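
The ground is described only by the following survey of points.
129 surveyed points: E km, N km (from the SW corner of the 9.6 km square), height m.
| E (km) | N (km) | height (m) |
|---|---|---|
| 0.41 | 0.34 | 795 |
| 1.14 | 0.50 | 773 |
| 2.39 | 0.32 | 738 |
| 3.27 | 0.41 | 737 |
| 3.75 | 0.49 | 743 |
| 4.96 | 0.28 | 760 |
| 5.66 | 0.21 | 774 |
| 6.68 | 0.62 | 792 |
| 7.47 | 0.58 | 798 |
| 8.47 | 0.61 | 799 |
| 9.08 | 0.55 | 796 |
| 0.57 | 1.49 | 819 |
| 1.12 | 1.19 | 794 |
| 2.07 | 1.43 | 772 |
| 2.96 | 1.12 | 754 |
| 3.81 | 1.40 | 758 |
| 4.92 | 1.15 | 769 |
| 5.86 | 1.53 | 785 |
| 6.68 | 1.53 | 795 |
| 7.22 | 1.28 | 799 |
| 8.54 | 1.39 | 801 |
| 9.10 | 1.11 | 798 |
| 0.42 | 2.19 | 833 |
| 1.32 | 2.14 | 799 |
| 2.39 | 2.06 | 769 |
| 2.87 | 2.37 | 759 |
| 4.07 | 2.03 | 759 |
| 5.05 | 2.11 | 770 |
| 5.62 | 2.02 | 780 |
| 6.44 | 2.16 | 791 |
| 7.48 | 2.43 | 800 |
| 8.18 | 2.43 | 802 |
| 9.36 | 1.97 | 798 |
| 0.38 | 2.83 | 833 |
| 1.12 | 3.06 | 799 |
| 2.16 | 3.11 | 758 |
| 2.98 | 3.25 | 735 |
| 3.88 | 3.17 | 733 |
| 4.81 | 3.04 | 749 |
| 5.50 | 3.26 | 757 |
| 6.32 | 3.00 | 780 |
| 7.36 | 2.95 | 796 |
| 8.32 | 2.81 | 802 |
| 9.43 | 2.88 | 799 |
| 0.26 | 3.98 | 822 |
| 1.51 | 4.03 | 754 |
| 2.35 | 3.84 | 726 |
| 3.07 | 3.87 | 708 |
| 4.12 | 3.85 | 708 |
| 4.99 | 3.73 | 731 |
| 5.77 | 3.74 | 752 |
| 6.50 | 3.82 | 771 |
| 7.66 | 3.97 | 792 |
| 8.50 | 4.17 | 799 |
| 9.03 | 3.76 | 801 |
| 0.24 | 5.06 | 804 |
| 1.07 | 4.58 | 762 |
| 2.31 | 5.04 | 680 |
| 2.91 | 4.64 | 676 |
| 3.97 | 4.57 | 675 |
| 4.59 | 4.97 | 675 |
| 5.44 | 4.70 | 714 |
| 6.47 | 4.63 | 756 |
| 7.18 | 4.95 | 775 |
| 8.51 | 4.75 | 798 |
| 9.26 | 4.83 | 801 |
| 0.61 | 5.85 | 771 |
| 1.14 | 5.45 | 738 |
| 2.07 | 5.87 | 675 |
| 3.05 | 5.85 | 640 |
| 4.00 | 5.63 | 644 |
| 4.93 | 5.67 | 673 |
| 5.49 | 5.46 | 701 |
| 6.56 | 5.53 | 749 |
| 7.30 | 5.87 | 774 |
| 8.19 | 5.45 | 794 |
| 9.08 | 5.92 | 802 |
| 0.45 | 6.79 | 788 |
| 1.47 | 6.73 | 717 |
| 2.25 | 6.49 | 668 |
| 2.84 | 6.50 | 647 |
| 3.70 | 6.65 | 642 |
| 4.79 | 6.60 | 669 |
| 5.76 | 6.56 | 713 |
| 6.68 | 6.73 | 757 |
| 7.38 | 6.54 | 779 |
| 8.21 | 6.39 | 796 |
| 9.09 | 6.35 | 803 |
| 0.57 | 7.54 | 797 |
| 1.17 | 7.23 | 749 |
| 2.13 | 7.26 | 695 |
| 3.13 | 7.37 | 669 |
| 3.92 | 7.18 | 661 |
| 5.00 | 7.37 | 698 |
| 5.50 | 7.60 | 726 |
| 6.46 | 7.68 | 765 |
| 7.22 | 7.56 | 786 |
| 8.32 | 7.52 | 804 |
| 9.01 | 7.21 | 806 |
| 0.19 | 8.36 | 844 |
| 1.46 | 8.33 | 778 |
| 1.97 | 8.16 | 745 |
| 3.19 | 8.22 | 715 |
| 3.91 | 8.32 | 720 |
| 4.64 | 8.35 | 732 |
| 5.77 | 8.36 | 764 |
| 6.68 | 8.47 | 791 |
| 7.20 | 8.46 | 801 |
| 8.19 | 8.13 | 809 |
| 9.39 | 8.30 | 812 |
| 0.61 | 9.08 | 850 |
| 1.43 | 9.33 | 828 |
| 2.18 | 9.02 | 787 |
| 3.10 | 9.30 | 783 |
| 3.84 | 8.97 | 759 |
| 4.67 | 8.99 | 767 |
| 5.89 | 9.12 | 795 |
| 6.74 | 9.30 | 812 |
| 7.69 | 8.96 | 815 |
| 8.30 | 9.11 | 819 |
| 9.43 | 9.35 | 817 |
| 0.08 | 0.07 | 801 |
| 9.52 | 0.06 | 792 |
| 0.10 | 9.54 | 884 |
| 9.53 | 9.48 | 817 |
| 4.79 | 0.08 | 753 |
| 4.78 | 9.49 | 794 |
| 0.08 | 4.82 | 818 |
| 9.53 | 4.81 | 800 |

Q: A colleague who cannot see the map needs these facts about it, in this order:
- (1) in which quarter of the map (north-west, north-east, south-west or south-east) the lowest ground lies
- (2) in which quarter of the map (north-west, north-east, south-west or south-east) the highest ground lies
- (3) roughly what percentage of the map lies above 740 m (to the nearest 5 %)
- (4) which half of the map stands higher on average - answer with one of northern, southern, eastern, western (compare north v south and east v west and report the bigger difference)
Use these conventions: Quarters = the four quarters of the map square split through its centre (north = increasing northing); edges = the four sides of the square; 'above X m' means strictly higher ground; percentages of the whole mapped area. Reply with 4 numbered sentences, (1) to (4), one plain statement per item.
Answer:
(1) Look to the north-west quarter for the lowest ground.
(2) Look to the north-west quarter for the highest ground.
(3) Roughly 75 % of the ground is higher than 740 m.
(4) The eastern half stands higher on average than the western half.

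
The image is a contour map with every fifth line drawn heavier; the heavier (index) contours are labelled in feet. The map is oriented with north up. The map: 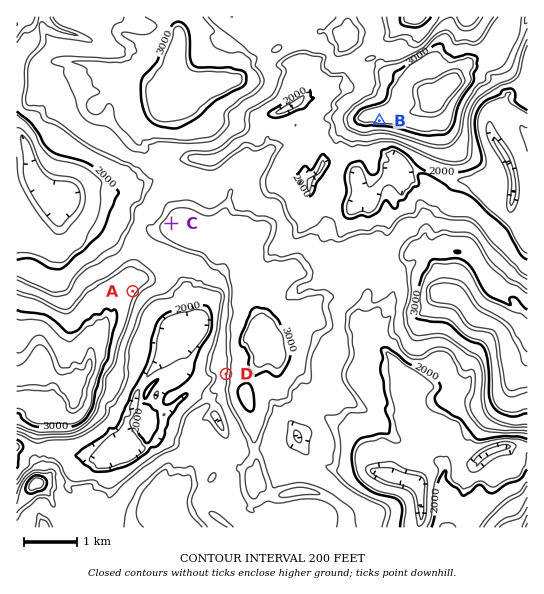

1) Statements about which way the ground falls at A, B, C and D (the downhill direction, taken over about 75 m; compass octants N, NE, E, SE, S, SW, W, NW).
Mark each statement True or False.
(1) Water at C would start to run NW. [True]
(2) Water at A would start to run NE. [False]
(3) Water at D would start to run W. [True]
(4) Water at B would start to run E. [False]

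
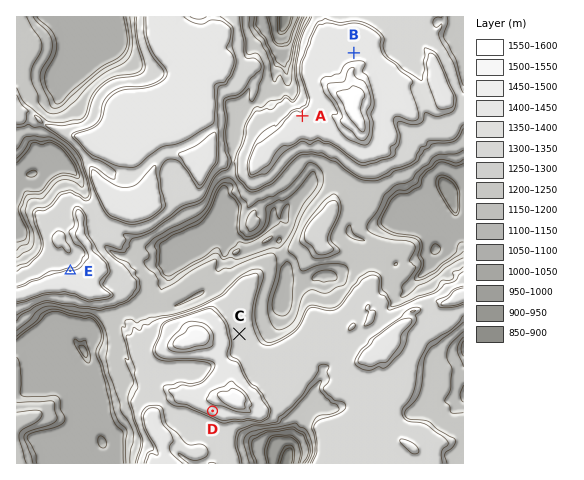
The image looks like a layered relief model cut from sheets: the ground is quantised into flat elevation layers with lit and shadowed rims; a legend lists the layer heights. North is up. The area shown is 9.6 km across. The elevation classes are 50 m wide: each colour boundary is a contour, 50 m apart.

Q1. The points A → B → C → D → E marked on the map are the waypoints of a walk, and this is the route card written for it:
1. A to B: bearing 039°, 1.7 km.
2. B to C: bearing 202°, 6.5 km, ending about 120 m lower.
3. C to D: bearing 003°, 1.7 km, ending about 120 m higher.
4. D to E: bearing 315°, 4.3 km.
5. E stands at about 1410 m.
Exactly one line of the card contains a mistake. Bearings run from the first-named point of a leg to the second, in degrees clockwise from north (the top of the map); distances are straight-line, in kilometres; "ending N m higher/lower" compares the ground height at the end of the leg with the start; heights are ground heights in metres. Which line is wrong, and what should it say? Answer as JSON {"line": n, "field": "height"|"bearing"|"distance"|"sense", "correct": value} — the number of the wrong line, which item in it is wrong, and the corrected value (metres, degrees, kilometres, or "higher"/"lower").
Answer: {"line": 3, "field": "bearing", "correct": 199}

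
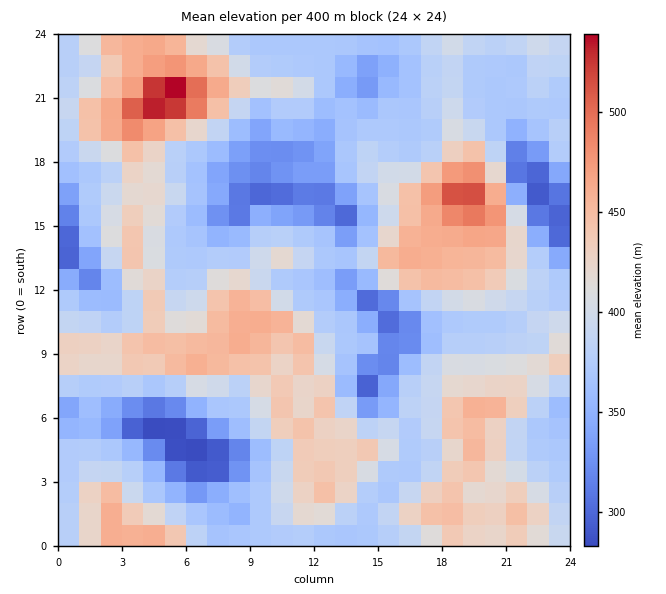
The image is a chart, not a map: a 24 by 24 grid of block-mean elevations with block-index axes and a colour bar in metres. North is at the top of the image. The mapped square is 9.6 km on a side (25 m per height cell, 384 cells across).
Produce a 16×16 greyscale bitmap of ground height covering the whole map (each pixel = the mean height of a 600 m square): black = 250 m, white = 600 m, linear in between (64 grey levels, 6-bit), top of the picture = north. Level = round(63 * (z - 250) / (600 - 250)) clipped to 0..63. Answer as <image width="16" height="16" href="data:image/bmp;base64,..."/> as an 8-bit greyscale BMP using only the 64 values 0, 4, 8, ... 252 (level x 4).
<image width="16" height="16" href="data:image/bmp;base64,Qk02BQAAAAAAADYEAAAoAAAAEAAAABAAAAABAAgAAAAAAAABAAATCwAAEwsAAAABAAAAAAAAAAAAAAEBAQACAgIAAwMDAAQEBAAFBQUABgYGAAcHBwAICAgACQkJAAoKCgALCwsADAwMAA0NDQAODg4ADw8PABAQEAAREREAEhISABMTEwAUFBQAFRUVABYWFgAXFxcAGBgYABkZGQAaGhoAGxsbABwcHAAdHR0AHh4eAB8fHwAgICAAISEhACIiIgAjIyMAJCQkACUlJQAmJiYAJycnACgoKAApKSkAKioqACsrKwAsLCwALS0tAC4uLgAvLy8AMDAwADExMQAyMjIAMzMzADQ0NAA1NTUANjY2ADc3NwA4ODgAOTk5ADo6OgA7OzsAPDw8AD09PQA+Pj4APz8/AEBAQABBQUEAQkJCAENDQwBEREQARUVFAEZGRgBHR0cASEhIAElJSQBKSkoAS0tLAExMTABNTU0ATk5OAE9PTwBQUFAAUVFRAFJSUgBTU1MAVFRUAFVVVQBWVlYAV1dXAFhYWABZWVkAWlpaAFtbWwBcXFwAXV1dAF5eXgBfX18AYGBgAGFhYQBiYmIAY2NjAGRkZABlZWUAZmZmAGdnZwBoaGgAaWlpAGpqagBra2sAbGxsAG1tbQBubm4Ab29vAHBwcABxcXEAcnJyAHNzcwB0dHQAdXV1AHZ2dgB3d3cAeHh4AHl5eQB6enoAe3t7AHx8fAB9fX0Afn5+AH9/fwCAgIAAgYGBAIKCggCDg4MAhISEAIWFhQCGhoYAh4eHAIiIiACJiYkAioqKAIuLiwCMjIwAjY2NAI6OjgCPj48AkJCQAJGRkQCSkpIAk5OTAJSUlACVlZUAlpaWAJeXlwCYmJgAmZmZAJqamgCbm5sAnJycAJ2dnQCenp4An5+fAKCgoAChoaEAoqKiAKOjowCkpKQApaWlAKampgCnp6cAqKioAKmpqQCqqqoAq6urAKysrACtra0Arq6uAK+vrwCwsLAAsbGxALKysgCzs7MAtLS0ALW1tQC2trYAt7e3ALi4uAC5ubkAurq6ALu7uwC8vLwAvb29AL6+vgC/v78AwMDAAMHBwQDCwsIAw8PDAMTExADFxcUAxsbGAMfHxwDIyMgAycnJAMrKygDLy8sAzMzMAM3NzQDOzs4Az8/PANDQ0ADR0dEA0tLSANPT0wDU1NQA1dXVANbW1gDX19cA2NjYANnZ2QDa2toA29vbANzc3ADd3d0A3t7eAN/f3wDg4OAA4eHhAOLi4gDj4+MA5OTkAOXl5QDm5uYA5+fnAOjo6ADp6ekA6urqAOvr6wDs7OwA7e3tAO7u7gDv7+8A8PDwAPHx8QDy8vIA8/PzAPT09AD19fUA9vb2APf39wD4+PgA+fn5APr6+gD7+/sA/Pz8AP39/QD+/v4A////AGSUlIRcUFhgXFhkeIh8hGxgkGxURExcfIhgXICIfIRkXGBYMBwsVHyEfFxciIBoWFBIKBgkRGSEhHBkYIyEYFRMTDw4VFh4gHw8UGSIkHxUdHB8gJCAiIRoOEBgcHR0eHh0hIiMmJCMYFQsSFxcXHBYUGxwdJSMZFQ0NFxoaGRgNEyAYGBwaFxMUISUkIxwWDBohFxUUGRgUFCImJiYcDRAaIBkTCw8NChAdJiwqFQkUGB8aFA4LDhAXHCMrJAoNGB8kHBcSDg8SFxYXIBoNFhwmLy4nGhQWExQWFhoWFRYZISkxKiEbGhUPExcYFhYXGCImJiAZFhYWFBQXGhcYGQ="/>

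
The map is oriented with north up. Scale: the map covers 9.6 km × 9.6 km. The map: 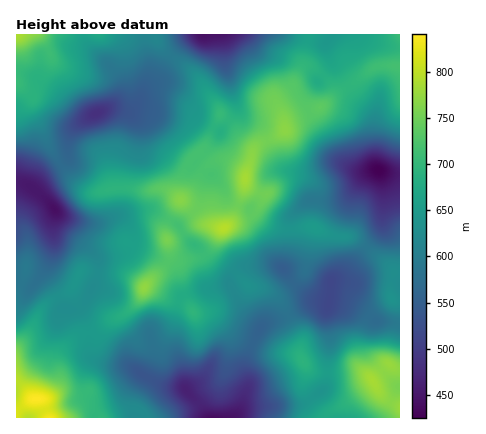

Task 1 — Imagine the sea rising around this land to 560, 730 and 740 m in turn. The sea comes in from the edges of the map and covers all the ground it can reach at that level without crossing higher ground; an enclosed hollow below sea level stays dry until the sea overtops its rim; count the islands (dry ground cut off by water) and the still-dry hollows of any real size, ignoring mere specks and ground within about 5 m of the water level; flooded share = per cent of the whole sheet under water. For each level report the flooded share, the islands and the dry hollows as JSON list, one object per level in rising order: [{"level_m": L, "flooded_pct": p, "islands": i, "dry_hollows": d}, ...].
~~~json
[{"level_m": 560, "flooded_pct": 15, "islands": 0, "dry_hollows": 3}, {"level_m": 730, "flooded_pct": 88, "islands": 3, "dry_hollows": 0}, {"level_m": 740, "flooded_pct": 91, "islands": 3, "dry_hollows": 0}]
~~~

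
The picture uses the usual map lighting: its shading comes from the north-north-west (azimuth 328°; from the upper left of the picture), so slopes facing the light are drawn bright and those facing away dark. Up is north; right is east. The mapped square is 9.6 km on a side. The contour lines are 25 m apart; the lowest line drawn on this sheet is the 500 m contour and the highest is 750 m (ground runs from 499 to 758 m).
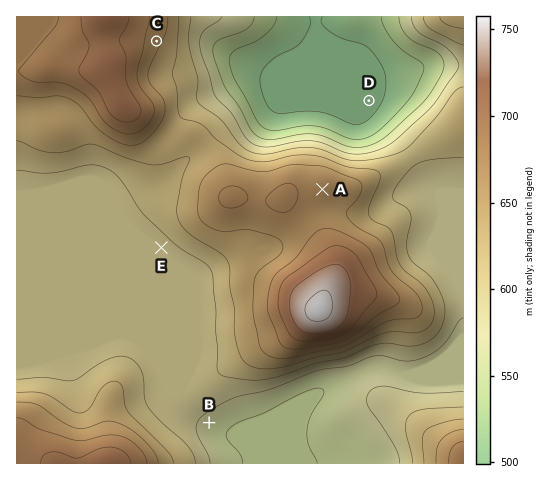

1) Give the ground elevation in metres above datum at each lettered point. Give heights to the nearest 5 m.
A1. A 670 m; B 565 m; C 660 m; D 500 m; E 595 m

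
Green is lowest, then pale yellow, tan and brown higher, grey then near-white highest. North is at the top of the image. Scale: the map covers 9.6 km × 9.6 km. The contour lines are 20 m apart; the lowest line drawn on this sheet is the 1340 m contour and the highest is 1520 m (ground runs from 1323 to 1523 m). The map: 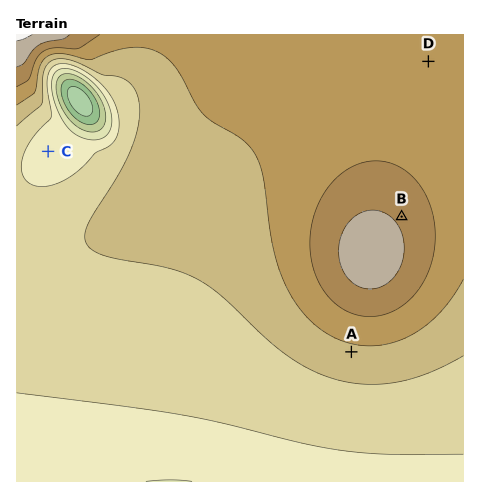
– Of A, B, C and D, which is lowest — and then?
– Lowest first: C A D B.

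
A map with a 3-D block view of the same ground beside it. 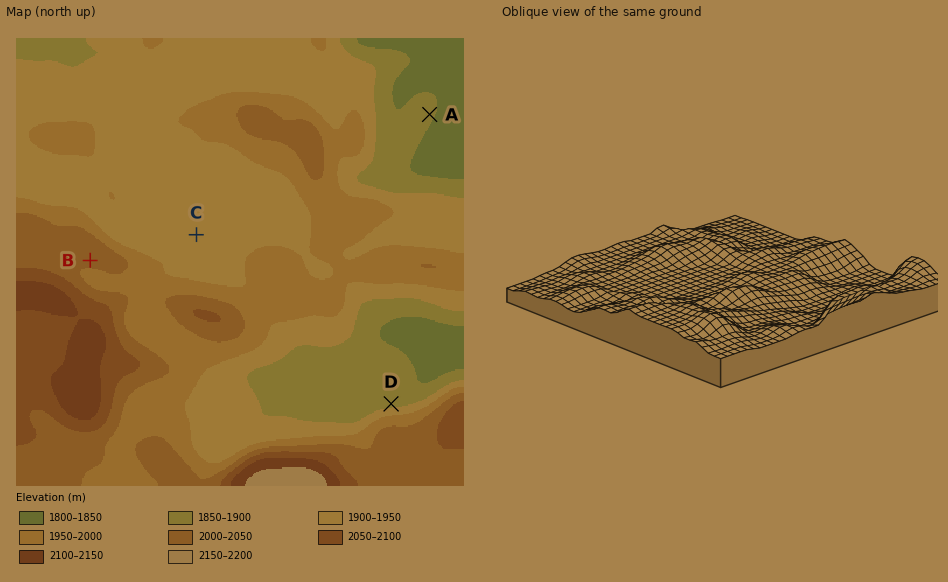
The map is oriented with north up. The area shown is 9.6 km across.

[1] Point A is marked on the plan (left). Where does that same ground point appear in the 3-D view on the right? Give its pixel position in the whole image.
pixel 754 233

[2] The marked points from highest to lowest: B C D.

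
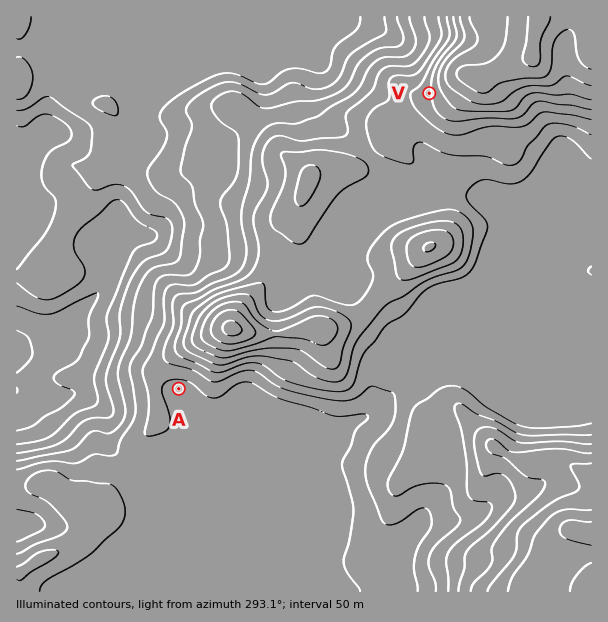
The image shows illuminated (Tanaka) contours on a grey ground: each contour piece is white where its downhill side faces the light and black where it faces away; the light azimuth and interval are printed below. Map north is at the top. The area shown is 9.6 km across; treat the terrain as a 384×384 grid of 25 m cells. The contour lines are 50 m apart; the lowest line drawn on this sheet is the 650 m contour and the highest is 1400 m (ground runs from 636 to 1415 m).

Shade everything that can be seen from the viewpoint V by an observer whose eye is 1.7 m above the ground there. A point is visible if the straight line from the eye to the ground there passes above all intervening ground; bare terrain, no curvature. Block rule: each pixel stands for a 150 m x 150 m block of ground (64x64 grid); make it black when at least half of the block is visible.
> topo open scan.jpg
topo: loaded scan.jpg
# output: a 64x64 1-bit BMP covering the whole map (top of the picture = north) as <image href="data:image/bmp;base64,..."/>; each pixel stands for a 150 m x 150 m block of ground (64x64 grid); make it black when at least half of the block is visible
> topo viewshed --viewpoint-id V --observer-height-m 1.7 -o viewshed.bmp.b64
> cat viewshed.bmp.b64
<image width="64" height="64" href="data:image/bmp;base64,Qk0+AgAAAAAAAD4AAAAoAAAAQAAAAEAAAAABAAEAAAAAAAACAAATCwAAEwsAAAIAAAAAAAAA////AAAAAAAAAAAAAAAHgAAAAAAAAAOAAAAAAAAAA4AAAAAAAAAAAAAAAAAAAAAAAAAAAAAAAAAAAAAAAAAAAAAAAAAAAAAAAAAAAAAAAAAAAAAAAAAAAAAAAAAAAAAAAAAAAAAAAAAAAAAAAAAAAAAAAAAAAAAAAAAAAAAAAAAAAAAAAAAAAAAAAAAAAAAAAAAAAAAAAAAAAAAAAAAAAAAAAAAAAAAAAAAAAAAAAAAAAAAAAAAAAAAAAAAAAAAAAAAAAAAAAAAAAAAAAAAAAAAAAAAIAAAAAAAAAAAAAAAAAAAAAAAAAAAAADAAAAAAAAAA//wAAAAAAAP//gAAAAAAB///AAAAAAAH//8AAAAAAAD/+AAAAAAAAD/8AAAAAAAAD/wAAAAAAAAD/AAAAAAAAAD/AAAAAAAAAP/8AAAAAAAA//8AAAAAAAD//wAAAAAAAP/4AAAAAAAA/+AAAAAAAAD34AAAAAAAAPHgAAAAAAAA+eAAAAAAAAD/AAAAB8AAAP4AAAAH8AAD/DAAAIBwAAf4cAAAgDAID+DwAAAAAAGPwPAAAIAAAf/B8AAAwCAB///wAADgYAH/wZwAAP/wAf8AHgAA//gB4AA7AAD//8HAADAAAP///4AAAAAA////gAAAAAD////AAAAAAP///8AAAAAA////4AAAAAD////8HAAAAA=="/>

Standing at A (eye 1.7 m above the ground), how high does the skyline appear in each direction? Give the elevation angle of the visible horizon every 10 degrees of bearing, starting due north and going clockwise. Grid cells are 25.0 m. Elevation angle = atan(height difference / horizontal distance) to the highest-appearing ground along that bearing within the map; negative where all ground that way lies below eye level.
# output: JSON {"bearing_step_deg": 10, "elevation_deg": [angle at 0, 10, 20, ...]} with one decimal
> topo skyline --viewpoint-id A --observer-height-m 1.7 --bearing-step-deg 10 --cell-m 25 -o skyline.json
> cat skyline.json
{"bearing_step_deg": 10, "elevation_deg": [11.3, 13.5, 15.4, 16.4, 16.8, 15.0, 11.5, 8.2, 5.6, 3.6, 2.9, 3.5, 3.3, 0.7, 0.0, -0.3, -0.3, -0.3, 0.2, 0.8, 1.4, 2.0, 2.3, 2.4, 2.4, 2.3, 2.3, 2.3, 2.5, 2.9, 3.4, 4.1, 5.1, 6.3, 7.8, 9.4]}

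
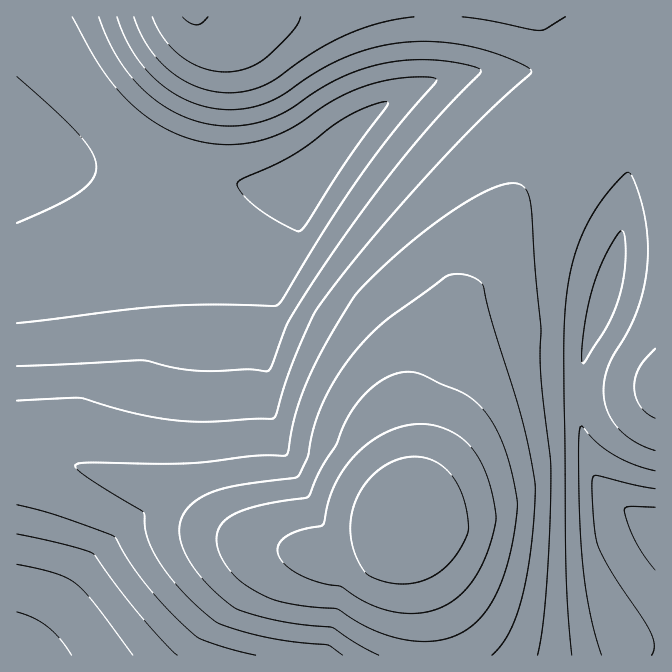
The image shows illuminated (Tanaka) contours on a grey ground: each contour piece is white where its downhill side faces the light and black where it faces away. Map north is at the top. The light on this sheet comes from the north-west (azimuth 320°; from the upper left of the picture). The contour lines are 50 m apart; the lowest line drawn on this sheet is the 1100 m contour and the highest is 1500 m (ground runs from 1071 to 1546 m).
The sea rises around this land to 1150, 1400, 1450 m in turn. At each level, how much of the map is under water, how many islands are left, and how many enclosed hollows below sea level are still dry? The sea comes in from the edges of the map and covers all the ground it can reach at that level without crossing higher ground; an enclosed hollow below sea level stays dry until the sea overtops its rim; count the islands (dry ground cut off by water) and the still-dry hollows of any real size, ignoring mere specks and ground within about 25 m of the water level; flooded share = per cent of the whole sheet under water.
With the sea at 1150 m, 21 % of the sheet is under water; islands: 0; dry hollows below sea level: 0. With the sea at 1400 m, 87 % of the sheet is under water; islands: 1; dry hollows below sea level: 0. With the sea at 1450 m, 93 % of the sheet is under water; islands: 1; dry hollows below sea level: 0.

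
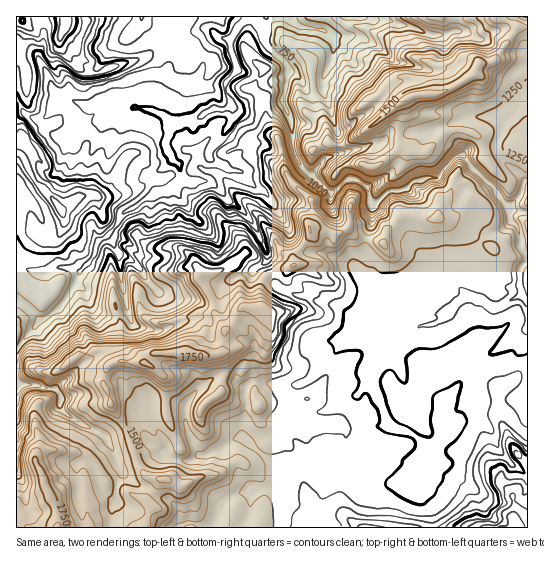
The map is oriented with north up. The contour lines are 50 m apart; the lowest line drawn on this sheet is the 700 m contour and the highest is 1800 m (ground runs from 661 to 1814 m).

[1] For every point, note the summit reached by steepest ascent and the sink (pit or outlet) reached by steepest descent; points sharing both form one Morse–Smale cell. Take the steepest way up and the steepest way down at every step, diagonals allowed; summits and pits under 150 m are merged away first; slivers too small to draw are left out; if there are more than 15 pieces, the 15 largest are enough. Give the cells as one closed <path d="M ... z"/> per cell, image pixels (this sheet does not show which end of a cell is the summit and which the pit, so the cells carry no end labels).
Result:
<path d="M289 16l-147 0-1 7 20 23 8 20-10 25-18 4-5 4-1 6 4 3 19 4 17 11-7 8-3 11 7 19-6 6-9 4-4 6 4 14 10 0 15-11 31 3 40 40 14 28 0 11 6 11 3 10 5 5 18 8 32 8 12 5 20 14-6 11-12 7-40 42-55 0-5 4-1 7 1 20-4 11 2 12-10 3-12 9-15 6-9-2-10-18-17 8-5 10-15-10-12-16-9 1-23 9-37-21-9-9 1-9-7-10-11 0-10-4-16 1 0 143 262 0 2-2 4-25 0-22 4-7 10-7 11-1 48 24 29-24 11-1 11 6 10-10 5-8 1-6 8 0 6-4 8-22-2-16 20-29 17-15 17-10 18-16 11-6 0-73-5-4-3-5-1-15-10-12 0-11-9-9-5-9-26-24-7-10-5 1-19 21-11 0-16 6-6 6-15 2-16 13-3-2-3-15-14-8-8 1-9 9-7 3-27-23-10-20-2-30-8-16 5-32 6 2 13 16 12-1 4-3 1-10 7-12 4-20-10-12-24-4z"/><path d="M186 180l-4 0-15 11-10 1-32 19-8 14-9 10 12 22 0 20 7 33-13 6-11-1-14-12-5-13-9-7-14 23-14 11-6 3-25 29 0 36 17-1 10 4 11 0 7 10-1 9 9 9 37 21 23-9 9-1 12 16 15 10 5-10 17-8 10 18 9 2 15-6 12-9 10-3-2-12 4-11-1-20 1-7 5-4 11-2 8 3 32 0 6-3 38-40 12-7 6-11-28-18-36-9-18-8-6-7-2-8-6-11 0-11-16-32-38-36z"/><path d="M527 16l-237 0 2 5 9 6 24 4 10 12-4 20-7 12-1 10-4 3-12 1-13-16-6-2-5 32 8 16 2 30 7 16 30 27 7-3 12-10 10 2 9 6 3 15 3 2 16-13 11 0 6-3 7-7 13-4 11 0 19-21 5-1 7 10 26 24 5 9 9 9 0 11 8 9 3 7 0 11 7 8z"/><path d="M527 328l-10 5-18 16-17 10-17 15-20 29 2 16-8 22-6 4-8 0-1 6-5 8-10 10-11-6-11 1-29 24-48-24-11 1-10 7-4 7 0 22-5 26 247 1z"/><path d="M18 100l-2 1 0 162 21 10 9 0 13-6 20 5 14-15 4-15 8-3 12-14 4-11 36-23-4-14 4-6 9-4 6-6-7-19 3-11 7-8-17-11-24-5-9 2-16 11-7 0-9 4-18 13-14-1-6-3-8-17-4 3-14-3-6-6z"/><path d="M141 16l-124 0-1 83 4 3 3 8 8 7 12 2 19-19 9 0 15 5 20-4 13 0 6 7 8 0 3-2 0-7 5-4 17-3 7-13 4-13-8-20-20-23z"/><path d="M107 236l-10 6-4 15-14 16-3 10 8 7 5 13 8 8 10 5 7 0 12-5 1-8-7-26 0-20z"/><path d="M19 264l-3 1 0 34 15 12 8 9 3 0 19-14 14-21 4-14-20-4-13 6-9 0z"/><path d="M71 100l-9 0-14 17 9 18 18 2 18-13 9-4 7 0 18-11-8-8-13 0-20 4z"/><path d="M17 300l-1 47 2 1 22-27-9-10z"/>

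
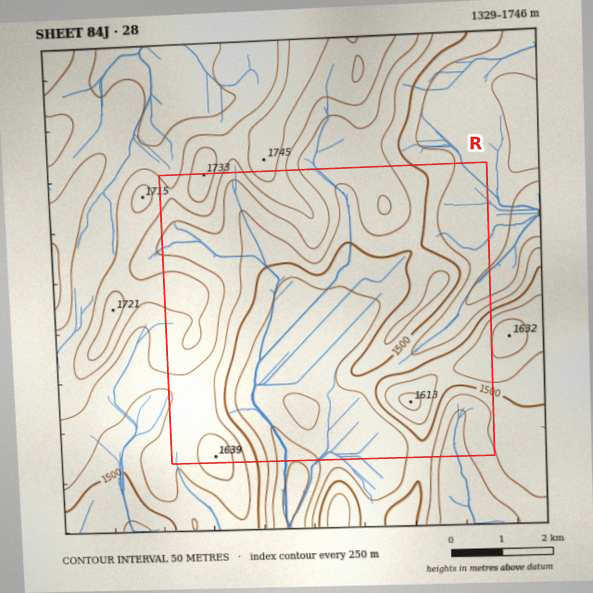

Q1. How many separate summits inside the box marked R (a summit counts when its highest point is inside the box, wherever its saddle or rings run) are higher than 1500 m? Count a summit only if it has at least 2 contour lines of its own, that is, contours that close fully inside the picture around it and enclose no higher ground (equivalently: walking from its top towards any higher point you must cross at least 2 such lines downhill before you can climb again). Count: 1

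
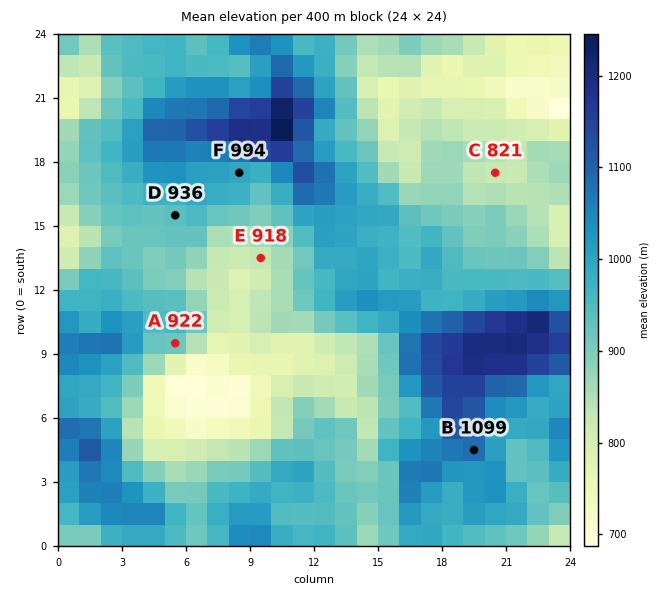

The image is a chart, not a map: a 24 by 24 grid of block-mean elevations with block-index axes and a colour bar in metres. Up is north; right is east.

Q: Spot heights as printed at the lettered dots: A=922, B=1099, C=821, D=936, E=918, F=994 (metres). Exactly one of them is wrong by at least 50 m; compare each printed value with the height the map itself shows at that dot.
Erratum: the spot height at E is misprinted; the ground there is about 831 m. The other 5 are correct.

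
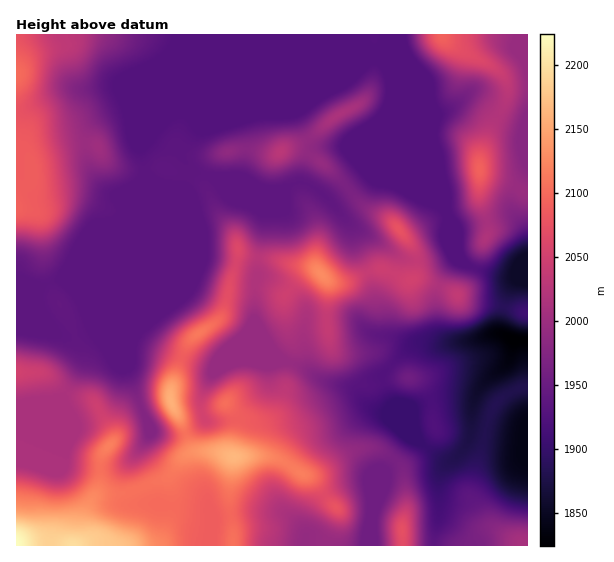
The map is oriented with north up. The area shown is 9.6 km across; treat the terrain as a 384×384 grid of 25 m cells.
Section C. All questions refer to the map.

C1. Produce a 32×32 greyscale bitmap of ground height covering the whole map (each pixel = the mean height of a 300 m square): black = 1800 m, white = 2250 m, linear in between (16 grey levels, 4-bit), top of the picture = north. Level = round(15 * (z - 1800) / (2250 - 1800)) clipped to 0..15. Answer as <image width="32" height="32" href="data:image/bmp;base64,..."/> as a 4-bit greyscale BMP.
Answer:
<image width="32" height="32" href="data:image/bmp;base64,Qk12AgAAAAAAAHYAAAAoAAAAIAAAACAAAAABAAQAAAAAAAACAAATCwAAEwsAABAAAAAAAAAAAAAAABEREQAiIiIAMzMzAERERABVVVUAZmZmAHd3dwCIiIgAmZmZAKqqqgC7u7sAzMzMAN3d3QDu7u4A////AO3d3cy6qqqYd2dlWIZVVmfczMy7qqqqmHd3hliFRVZmu7u7qqqqqph3iYZWdURVRKmZqqqqqqqYiZl2VmRERDKHeKqZqqq7uqqpdlVkMzMid3eamIq7zMuqmHZlVDMzIXd3iqdoq7u6qYdmZURDMyF3d4mXaamaqZiHVUQ0QyMhd3eIdnu5mpmYdlRDNEMjInd3h2aMqJqYh3ZURERDIjKIdmVVi6h4h3dmVURVQyIih3VVVWmYZmZmZ2VUREMiEWVVVVVoqXZmd3h1VEMyIhFVVVVVVpqYZ3d4dVVEMyESVVVVVVVomXeHeHZmZmZTM1VVVVVVVol3iImHd4d4ZDNVVVVVVVV5h4mrmIiId2QiVVVVVVVVaIiJqoiIiGVEMmZVVVVVVViHiJhmd4dUVkKIdVVVVVVYdmZ3VWiWRGdkmZZVVVVVVlVVZVV4dURnZqmXVVVVVVVVVVVWZlRFeGapl2VVVVVVVVVVVURERYl2qZdmVVVVVVZlZlREREaZdqmHZlRFVWZnd2ZERERGmXaZh3ZURERVVnZmREREVoh2mYdlVEREREVVZ2VEREZ3dpl2ZUREREREREVnVERFZ3eYdlVEREREREREVVREVmeHqXZlRERERERERERURFd4h6mHdVVEREREREREREWJmHeYiHZlVERERERERERXmZh3"/>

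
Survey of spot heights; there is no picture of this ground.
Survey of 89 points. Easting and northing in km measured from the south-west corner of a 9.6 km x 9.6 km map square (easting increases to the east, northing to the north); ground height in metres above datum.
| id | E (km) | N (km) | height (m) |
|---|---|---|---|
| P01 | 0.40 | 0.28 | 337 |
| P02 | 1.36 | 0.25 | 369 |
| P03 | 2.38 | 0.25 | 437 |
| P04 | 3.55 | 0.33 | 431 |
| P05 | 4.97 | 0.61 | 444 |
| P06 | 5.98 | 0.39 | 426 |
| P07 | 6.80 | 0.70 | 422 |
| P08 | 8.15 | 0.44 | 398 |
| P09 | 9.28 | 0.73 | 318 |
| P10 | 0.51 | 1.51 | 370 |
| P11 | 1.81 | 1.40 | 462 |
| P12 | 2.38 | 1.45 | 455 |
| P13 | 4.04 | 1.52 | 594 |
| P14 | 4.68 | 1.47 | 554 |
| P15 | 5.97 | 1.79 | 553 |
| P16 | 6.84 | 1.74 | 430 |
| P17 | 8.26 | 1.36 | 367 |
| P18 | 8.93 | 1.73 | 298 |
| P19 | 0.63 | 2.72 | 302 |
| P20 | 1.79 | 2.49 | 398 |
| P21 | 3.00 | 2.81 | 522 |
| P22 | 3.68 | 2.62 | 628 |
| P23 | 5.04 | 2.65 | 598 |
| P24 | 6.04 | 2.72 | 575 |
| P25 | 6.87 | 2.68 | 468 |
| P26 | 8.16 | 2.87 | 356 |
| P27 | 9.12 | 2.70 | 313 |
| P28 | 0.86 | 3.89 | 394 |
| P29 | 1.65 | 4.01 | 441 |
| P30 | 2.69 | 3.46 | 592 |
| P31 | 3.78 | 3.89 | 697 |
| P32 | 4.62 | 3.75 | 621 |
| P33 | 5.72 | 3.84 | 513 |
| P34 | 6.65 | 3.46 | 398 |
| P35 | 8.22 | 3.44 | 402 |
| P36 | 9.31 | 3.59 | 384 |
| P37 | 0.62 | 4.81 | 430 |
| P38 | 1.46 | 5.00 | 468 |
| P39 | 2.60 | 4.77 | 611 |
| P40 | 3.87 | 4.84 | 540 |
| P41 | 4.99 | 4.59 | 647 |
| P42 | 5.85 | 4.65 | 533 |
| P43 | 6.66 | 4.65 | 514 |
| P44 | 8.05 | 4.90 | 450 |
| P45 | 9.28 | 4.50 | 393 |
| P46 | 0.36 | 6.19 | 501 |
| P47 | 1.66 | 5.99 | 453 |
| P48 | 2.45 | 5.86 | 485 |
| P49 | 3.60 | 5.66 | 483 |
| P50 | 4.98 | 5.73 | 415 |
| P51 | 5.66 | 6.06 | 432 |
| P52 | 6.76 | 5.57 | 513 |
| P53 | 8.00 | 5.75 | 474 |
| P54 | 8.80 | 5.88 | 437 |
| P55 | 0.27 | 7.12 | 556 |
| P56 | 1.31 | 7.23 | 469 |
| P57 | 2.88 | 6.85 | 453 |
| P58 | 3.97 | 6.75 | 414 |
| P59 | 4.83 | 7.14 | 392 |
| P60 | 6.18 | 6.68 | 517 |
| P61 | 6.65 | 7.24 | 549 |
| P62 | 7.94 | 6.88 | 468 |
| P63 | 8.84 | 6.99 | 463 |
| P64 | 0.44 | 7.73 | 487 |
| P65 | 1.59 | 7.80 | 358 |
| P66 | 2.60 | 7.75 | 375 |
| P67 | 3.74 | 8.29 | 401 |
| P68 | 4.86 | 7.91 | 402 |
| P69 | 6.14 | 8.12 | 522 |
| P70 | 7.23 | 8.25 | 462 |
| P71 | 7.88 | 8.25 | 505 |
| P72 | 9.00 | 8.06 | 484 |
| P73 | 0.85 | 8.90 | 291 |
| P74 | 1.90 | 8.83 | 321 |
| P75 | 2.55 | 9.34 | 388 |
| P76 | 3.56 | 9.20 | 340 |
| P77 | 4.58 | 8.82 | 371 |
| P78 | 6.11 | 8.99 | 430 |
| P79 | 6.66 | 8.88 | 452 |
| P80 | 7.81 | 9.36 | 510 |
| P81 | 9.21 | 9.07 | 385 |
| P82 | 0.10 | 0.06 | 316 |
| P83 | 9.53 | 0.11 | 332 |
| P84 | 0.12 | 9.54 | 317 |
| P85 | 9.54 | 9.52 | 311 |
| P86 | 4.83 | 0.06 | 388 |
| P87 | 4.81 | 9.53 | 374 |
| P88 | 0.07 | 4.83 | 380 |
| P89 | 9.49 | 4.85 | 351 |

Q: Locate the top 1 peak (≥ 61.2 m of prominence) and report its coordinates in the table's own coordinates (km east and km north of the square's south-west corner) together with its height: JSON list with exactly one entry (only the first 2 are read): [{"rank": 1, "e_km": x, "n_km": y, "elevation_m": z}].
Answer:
[{"rank": 1, "e_km": 3.86, "n_km": 3.76, "elevation_m": 714}]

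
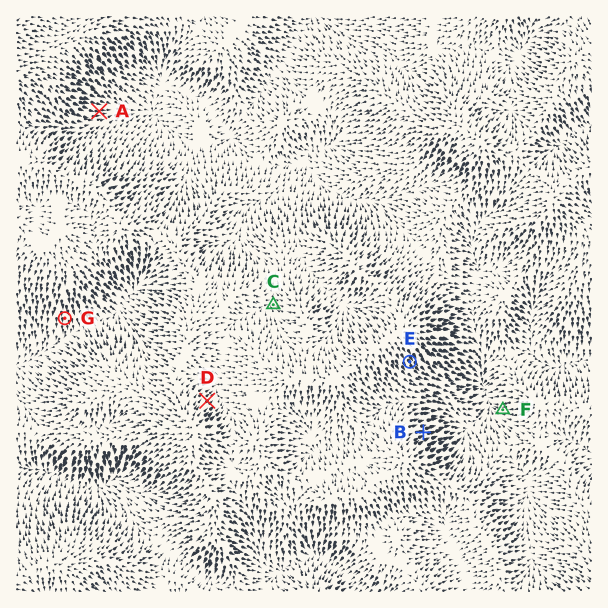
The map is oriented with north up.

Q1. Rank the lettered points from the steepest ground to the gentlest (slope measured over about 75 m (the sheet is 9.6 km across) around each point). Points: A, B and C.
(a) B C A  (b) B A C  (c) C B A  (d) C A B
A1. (b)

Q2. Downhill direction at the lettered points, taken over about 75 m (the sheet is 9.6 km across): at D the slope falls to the NE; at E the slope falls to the SE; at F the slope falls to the W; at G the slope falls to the S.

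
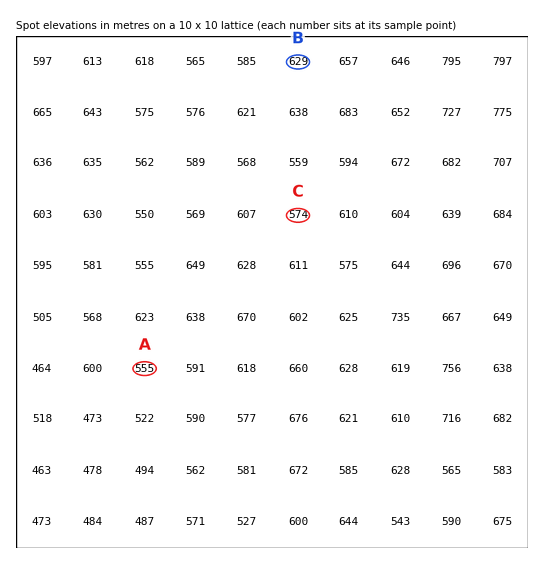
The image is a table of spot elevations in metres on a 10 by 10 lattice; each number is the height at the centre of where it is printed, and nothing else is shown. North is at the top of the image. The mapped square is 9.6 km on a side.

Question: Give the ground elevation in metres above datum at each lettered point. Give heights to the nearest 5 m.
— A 555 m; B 630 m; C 575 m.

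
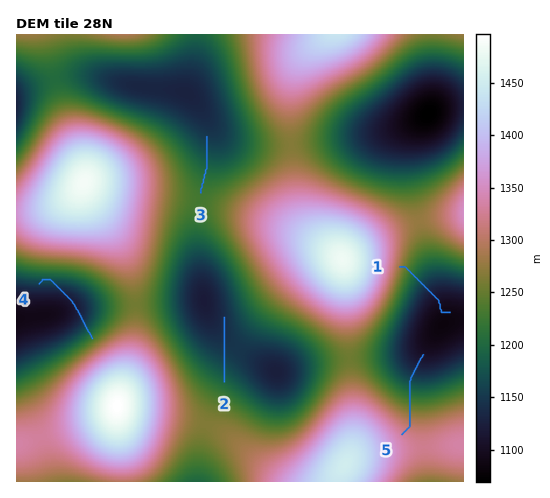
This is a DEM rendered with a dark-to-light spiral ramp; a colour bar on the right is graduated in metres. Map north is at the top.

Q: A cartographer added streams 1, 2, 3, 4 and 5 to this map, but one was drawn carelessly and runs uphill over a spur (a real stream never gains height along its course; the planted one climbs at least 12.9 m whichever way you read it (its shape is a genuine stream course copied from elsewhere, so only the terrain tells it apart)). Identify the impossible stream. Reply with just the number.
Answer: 4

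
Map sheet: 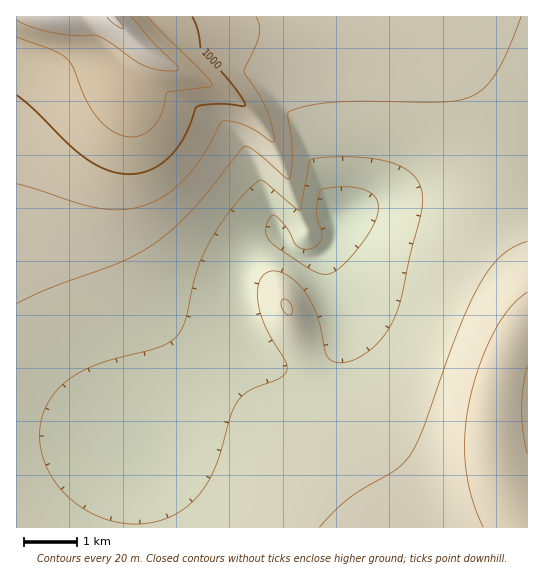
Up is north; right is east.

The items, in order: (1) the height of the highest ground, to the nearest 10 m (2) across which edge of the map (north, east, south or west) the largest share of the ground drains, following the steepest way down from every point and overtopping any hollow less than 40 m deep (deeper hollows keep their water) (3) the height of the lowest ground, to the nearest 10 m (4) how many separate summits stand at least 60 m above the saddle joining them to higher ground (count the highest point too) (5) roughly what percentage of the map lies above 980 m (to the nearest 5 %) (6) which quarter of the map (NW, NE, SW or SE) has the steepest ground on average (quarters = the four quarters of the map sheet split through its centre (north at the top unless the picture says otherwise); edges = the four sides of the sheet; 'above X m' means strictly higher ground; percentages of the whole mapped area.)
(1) The highest ground is at about 1060 m.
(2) Most of the ground drains across the southern edge.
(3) About 900 m is the lowest elevation on the sheet.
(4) There is 1 summit with 60 m or more of prominence.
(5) About 20 % of the map lies above 980 m.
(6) The north-west quarter is the steepest part of the map.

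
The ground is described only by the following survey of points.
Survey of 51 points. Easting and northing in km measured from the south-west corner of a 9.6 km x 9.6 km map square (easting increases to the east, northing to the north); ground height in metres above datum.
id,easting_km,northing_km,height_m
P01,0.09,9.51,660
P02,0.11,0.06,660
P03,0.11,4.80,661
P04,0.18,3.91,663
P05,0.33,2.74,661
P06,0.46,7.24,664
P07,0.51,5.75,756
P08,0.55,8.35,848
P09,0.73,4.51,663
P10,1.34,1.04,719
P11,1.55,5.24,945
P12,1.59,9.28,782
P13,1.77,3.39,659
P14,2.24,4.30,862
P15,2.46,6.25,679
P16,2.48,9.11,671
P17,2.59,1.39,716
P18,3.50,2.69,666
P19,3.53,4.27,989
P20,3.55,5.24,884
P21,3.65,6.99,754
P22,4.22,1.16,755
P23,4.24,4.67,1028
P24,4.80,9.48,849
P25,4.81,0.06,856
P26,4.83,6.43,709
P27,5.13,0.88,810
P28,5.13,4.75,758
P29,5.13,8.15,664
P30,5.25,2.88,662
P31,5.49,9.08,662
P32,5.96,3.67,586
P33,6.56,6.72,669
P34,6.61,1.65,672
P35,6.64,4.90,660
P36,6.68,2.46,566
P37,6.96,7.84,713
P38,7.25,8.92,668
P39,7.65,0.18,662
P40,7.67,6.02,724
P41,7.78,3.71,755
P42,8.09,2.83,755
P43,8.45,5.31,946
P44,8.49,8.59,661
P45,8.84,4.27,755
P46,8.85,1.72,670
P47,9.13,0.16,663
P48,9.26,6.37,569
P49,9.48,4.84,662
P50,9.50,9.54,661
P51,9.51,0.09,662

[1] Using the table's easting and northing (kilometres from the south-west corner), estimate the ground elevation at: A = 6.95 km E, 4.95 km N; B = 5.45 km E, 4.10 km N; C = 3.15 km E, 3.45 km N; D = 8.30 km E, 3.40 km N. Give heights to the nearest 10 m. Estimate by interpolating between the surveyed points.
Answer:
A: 660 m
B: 750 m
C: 850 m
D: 790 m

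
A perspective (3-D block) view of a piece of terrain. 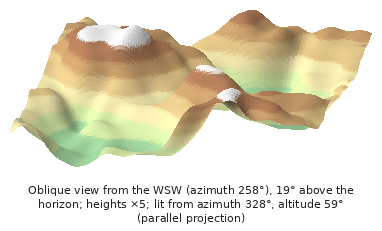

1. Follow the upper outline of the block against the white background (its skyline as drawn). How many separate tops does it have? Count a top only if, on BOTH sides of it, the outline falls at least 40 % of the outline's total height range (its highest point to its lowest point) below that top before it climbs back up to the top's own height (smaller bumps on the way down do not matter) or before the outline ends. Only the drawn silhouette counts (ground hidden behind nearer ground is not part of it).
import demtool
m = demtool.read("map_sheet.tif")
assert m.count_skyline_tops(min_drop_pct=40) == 0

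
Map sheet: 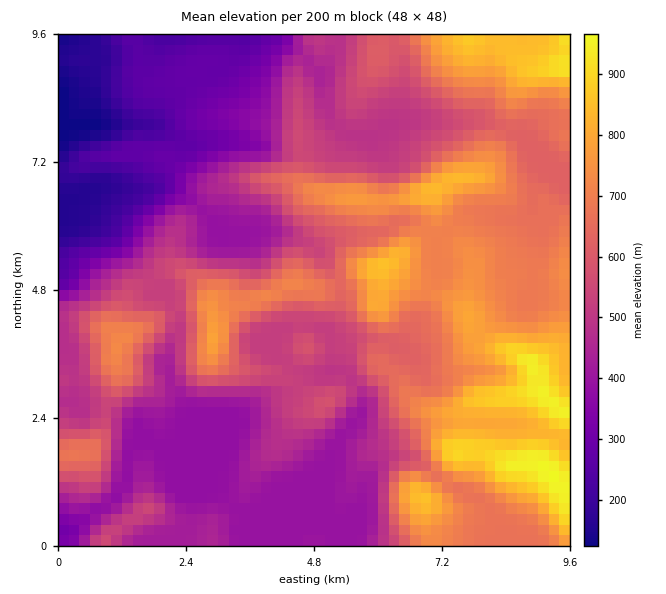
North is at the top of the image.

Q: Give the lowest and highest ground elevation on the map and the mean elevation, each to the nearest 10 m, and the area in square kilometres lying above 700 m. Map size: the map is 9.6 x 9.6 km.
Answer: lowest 120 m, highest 970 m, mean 550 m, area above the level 22.1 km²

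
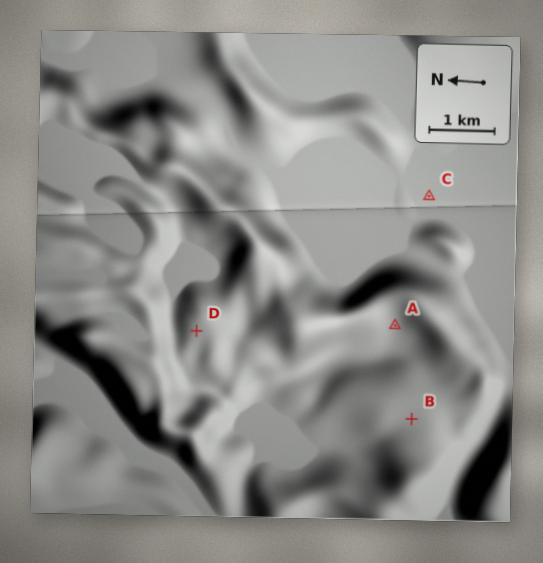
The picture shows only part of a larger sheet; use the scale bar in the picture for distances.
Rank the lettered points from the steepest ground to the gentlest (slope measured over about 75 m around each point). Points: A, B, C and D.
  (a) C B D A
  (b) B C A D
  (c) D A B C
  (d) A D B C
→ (d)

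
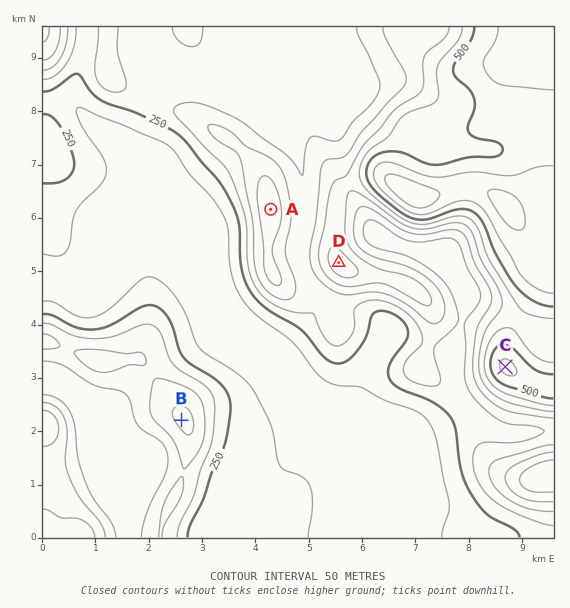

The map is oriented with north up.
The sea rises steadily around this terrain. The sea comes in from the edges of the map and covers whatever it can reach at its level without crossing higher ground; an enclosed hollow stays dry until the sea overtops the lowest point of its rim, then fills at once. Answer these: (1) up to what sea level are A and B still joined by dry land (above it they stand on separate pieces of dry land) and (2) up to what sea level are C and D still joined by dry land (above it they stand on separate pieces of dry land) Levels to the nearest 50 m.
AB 200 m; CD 400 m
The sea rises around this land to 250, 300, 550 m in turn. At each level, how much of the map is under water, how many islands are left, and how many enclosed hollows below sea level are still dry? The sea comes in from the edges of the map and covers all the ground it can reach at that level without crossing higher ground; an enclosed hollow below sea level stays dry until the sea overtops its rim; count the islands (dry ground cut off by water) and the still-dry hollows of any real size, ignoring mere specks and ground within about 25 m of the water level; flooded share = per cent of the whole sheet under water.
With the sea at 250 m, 33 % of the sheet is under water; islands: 0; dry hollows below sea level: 0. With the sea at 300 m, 56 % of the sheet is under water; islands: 0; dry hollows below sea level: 0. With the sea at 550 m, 95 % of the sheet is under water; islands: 0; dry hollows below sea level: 0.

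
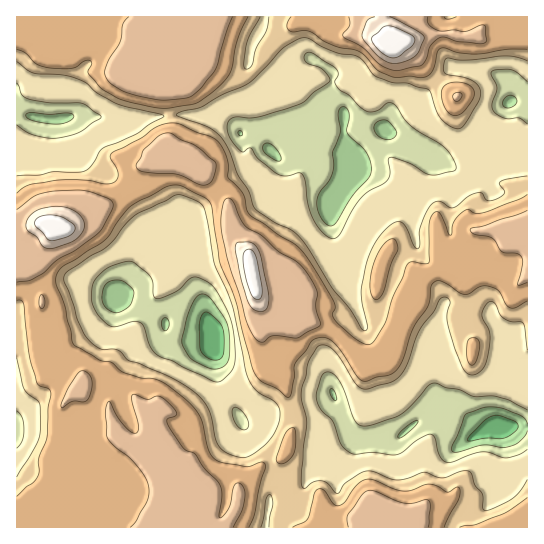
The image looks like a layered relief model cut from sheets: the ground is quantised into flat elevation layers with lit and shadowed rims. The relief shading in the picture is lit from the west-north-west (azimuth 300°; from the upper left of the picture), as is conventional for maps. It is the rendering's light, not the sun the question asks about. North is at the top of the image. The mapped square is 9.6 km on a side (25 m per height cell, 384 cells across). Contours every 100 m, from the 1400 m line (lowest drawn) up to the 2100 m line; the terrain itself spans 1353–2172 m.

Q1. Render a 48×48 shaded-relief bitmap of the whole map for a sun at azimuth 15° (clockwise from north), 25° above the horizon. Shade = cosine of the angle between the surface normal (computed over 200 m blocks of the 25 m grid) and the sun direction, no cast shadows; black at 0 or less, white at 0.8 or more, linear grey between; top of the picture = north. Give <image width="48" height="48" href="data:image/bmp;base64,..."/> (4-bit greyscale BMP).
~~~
<image width="48" height="48" href="data:image/bmp;base64,Qk32BAAAAAAAAHYAAAAoAAAAMAAAADAAAAABAAQAAAAAAIAEAAATCwAAEwsAABAAAAAAAAAAAAAAABEREQAiIiIAMzMzAERERABVVVUAZmZmAHd3dwCIiIgAmZmZAKqqqgC7u7sAzMzMAN3d3QDu7u4A////AIiZmZhmiJmIiIiGaJm6iHiqupiIeK3uuZmYiId3mYiIiIiHeIiYiqmqqpmJiKvdyqqYiIeJmYiIiIiIh3aJrcqqvMuql5q8y6mYiHial3iIiIiJhneb3bq97+3dyquZq6mIiIiYZniIiKqrlmmc66zf/t3u3LuZmql4mZiGVoiIic3ut2eKqave27vN3cqZmpl4mZh1Z4iIm97+ynaJiavMu6qrzuzNypmHiId2eIiJq83Lu5iIiKuqu7qqnO//24d2d3d4iIiJq7uqmpmIibl4iKuqd73tymZWdneIiIiIm6mZiIqZmqZmZWmpl2aHZUVWd3iIiIiJvLmHdmiqvIVmZkV4mEMhAFRHd3iIiIis3bh2VDWqu2Vnd2VXdjIAAkI3h4iJmqve7Kh2MSaZmEQ0VndnVDM0VkRGiImqzd/+3LqEEkh4dDEBE2d2ZDRnd0VmiavM7v/t3uyDJHiHcyAkIlh3ZBR4d1Vnis3d3d3M7+tSNndmZAGIZEiHYzWIdlZ3m97ty7y8zLcxR3ZUQAi5iFeHVHiId1Z4m93Mqqu6mYQRV3ZTAGzamWaHVZqYd2Voq8q7qqqYiGIBVmZkJ7zIiHRnV7uXVlVpq7rdy5d3hzACNGZ4i7yGiHRGeamVNUZ5u6vcuoVWZRABFYmZmstleIZGh2djEzaKy5qpiHVWYwAAKKqZnNpleZl2U0UyM0aaypdVVmZmUiAAa6mJzrhmeZqVElQkdXeHdnYzRGd3VCASq5iL7Jd3eJqVNVRGh4d1IUVERWeIdiAku5iu6od4iJuVeHd2d4dCAAJFZniIhjI52pveuYiJl6yGmph2Z2QAABAld4iIhjNu687tqpiJqbpnqXd3d1ETNFQ0Z4iIdSSu7f7bvaiJvLlop3d4iFV6u5hjRneIdTa87+y63aiJvMmKqaupmIve7rmFM0VnYzes7rqbyqmIm6mszM3curze7LqoUyNEEDi8ypmal5qZiZitzMzdzLzd3M3bhUIQAFvdqYmZdoq6mIibqsuqu97u//7JZUMQFHrtmaqZd3mqmJmaqZqZrM3e7tuFVmZEaInLm9qZiHeHeJmrqImqu5qqqql3iId4mqvKvbeJmIdVeqqpdniZmYmZmZm8y5iKu87culaamIZHvLp0RneIiJu8uprN3cqs3v7LlWqph4VayoU0RWeIiM3My6mau83v/+t1ZoiZiIZ4dTRUI2iZqrl2d3d1RFiqmqhEVVVoiIZUI0ZjEVms21MiI0QgAAAQAUZmdlVWd0NVRWdTI0ebuVVVVEAAABMyIRNFd3dlVTR3ZFREeZiHZWVUQxADRFZ3dTNFZ4iHZmd1EAAnz/yXRTEAACRmZXiIiGV4ZXiJl3dQAAAo3tqGRAEAE1eIiJqZmIeJhWeJhDMAAAFXdCERERNWZVeZmqmZiIiIh1VlEAAAAiNlAAAAAEV4d3iYiYiIiIh3mWMgAAABaImEI0QyM2d3iIiIiIiIiIhmeWQAJoVZvO65qpmHd3d3iIiIiIeIiIhleHYiaqeL3//M27mImQ=="/>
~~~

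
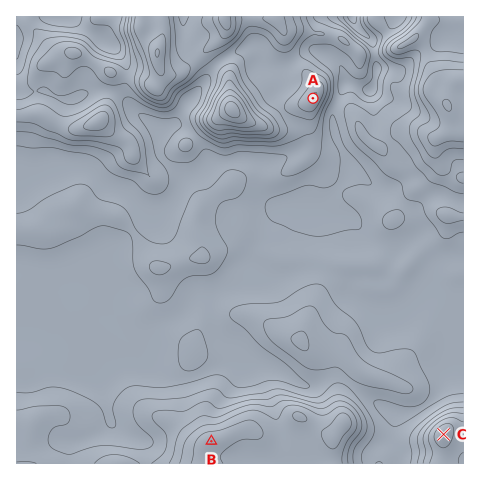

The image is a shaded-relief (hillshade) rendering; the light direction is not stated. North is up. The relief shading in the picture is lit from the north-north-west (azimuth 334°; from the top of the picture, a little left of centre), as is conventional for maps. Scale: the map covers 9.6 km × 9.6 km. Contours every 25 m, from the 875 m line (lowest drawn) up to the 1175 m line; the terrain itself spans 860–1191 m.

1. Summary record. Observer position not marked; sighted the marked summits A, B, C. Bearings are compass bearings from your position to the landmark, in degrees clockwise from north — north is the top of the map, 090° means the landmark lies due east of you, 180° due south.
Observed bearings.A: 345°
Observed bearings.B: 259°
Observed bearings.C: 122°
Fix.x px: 396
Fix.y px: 405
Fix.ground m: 975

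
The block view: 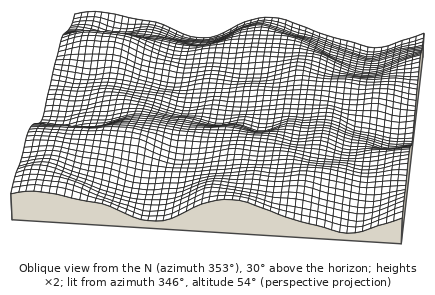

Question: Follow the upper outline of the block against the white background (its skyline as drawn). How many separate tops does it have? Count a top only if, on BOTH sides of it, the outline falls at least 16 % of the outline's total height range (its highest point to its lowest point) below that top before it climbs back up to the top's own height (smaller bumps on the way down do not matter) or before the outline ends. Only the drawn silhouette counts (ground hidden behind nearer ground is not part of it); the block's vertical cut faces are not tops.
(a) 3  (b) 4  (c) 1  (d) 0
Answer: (c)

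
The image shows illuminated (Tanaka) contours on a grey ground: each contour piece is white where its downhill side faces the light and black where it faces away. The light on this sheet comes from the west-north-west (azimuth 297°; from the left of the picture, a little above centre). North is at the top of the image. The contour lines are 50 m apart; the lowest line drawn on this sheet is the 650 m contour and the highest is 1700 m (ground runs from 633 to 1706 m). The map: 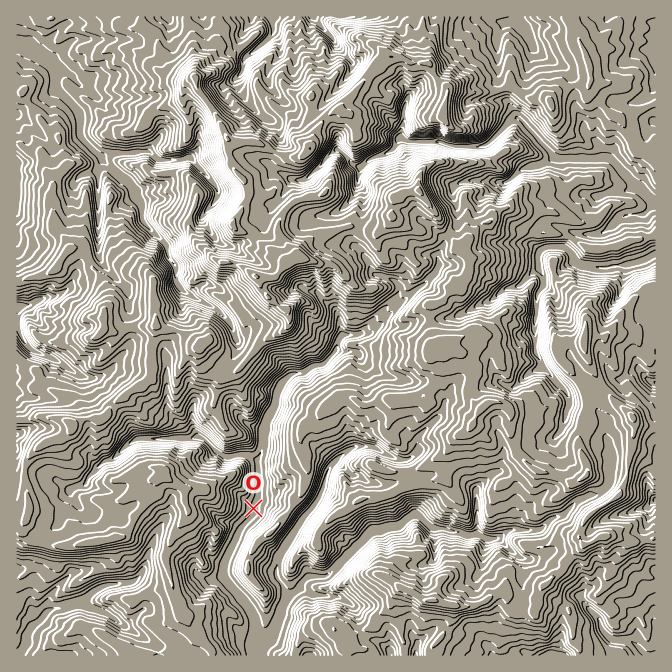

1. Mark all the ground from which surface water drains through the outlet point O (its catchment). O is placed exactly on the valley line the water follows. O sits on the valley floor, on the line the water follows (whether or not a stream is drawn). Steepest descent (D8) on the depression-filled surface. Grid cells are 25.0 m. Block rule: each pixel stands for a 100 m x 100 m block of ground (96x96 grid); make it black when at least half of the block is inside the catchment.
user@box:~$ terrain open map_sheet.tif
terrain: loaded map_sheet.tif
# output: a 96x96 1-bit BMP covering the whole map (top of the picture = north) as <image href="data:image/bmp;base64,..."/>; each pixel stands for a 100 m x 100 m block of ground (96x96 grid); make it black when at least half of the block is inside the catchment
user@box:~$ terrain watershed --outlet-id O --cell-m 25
<image width="96" height="96" href="data:image/bmp;base64,Qk2+BAAAAAAAAD4AAAAoAAAAYAAAAGAAAAABAAEAAAAAAIAEAAATCwAAEwsAAAIAAAAAAAAA////AAAAAAAAAAAAAAAAAAAAAAAAAAAAAAAAAAAAAAAAAAAAAAAAAAAAAAAAAAAAAAAAAAAAAAAAAAAAAAAAAAAAAAAAAAAAAAAAAAAAAAAAAAAAAAAAAAAAAAAAAAAAAAAAAAAAAAAAAAAAAAAAAAAAAAAAAAAAAAAAAAAAAAAAAAAAAAAAAAAAAAAAAAAAAAAAAAAAAAAAAAAAAAAAAAAAAAAAAAAAAAAAAAAAAAAAAAAAAAAAAAAAAAAAAAAAAAAAAAAAAAADgAAAAAAAAAAAAAA//AAAAAAAAAAAAAB//4AAAAAAAAAAAAB//4AAAAAAAAAAAAA//8AAAAAAAAAAAAA//8AAA4AAAAAAAAA//+AD/8AAAAAAAAA///AH/8AAAAAAAAA///gP/+AAAAAAAAB///h//+AAAAAAAAB///n///AAAAAAAAB///////AAAAAAAAB///////AAAAAAAAA///////AAAAAAAAAf/////+AAAAAAAAAP/////+AAAAAAAAAD/////+AAAAAAAAAA/////+AAAAAAAAAAf/////AAAAAAAAAAP/////gAAAAAAAAAA/////wAAAAAAAAAA/////4AAAAAAAAAAP////8e4AAAAAAAAH///////AAAAAAAAB///////gAAAAAAAA///////gAAAAAAAA/8f////gAAAAAAAA/4P////gAAAAAAAA/wH////gAAAAAAAA/wD////AAAAAAAAA/gD////AAAAAAAAAfAB////AAAAAAAAAeAAf///AAAAAAAAAAAAH///AAAAAAAAAAAAH///AAAAAAAAAAAAH///AAAAAAAAAAAAf///AAAAAAAAAAAA////wAAAAAAAAAAB////4AAAAAAAAAAB////8AAAAAAAAAAB////+AAAAAAAAAAAf////AAAAAAAAAAAP////AAAAAAAAAAAD////AAAAAAAAAAAD////AAAAAAAAAAAB///+AAAAAAAAAAAA///8AAAAAAAAAAAAH//4AAAAAAAAAAAAAA/wAAAAAAAAAAAAAA/wAAAAAAAAAAAAAA/gAAAAAAAAAAAAAA/AAAAAAAAAAAAAAAeAAAAAAAAAAAAAAAOAAAAAAAAAAAAAAAAAAAAAAAAAAAAAAAAAAAAAAAAAAAAAAAAAAAAAAAAAAAAAAAAAAAAAAAAAAAAAAAAAAAAAAAAAAAAAAAAAAAAAAAAAAAAAAAAAAAAAAAAAAAAAAAAAAAAAAAAAAAAAAAAAAAAAAAAAAAAAAAAAAAAAAAAAAAAAAAAAAAAAAAAAAAAAAAAAAAAAAAAAAAAAAAAAAAAAAAAAAAAAAAAAAAAAAAAAAAAAAAAAAAAAAAAAAAAAAAAAAAAAAAAAAAAAAAAAAAAAAAAAAAAAAAAAAAAAAAAAAAAAAAAAAAAAAAAAAAAAAAAAAAAAAAAAAAAAAAAAAAAAAAAAAAAAAAAAAAAAAAAAAAAAAAAAAAAAAAAAAAAAAAAAAAAAAAAAAAAAAAAAAAAAAAAAAAAAAAAAAAAAA="/>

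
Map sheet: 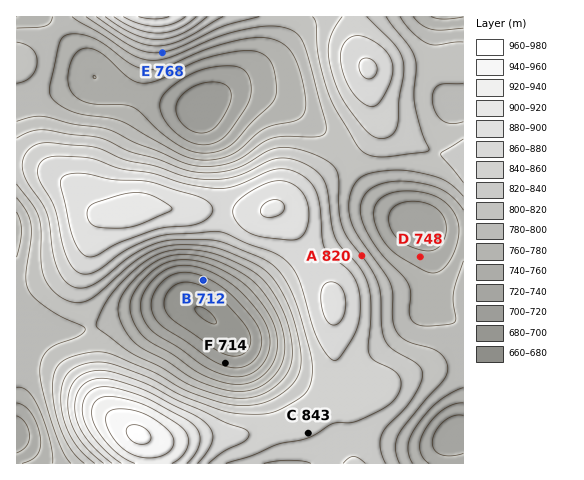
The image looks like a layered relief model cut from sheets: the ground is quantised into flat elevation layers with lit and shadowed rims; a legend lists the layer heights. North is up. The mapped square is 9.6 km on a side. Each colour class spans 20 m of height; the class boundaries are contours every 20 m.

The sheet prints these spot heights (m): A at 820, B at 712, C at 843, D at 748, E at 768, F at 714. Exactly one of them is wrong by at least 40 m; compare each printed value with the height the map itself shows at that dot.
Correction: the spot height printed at E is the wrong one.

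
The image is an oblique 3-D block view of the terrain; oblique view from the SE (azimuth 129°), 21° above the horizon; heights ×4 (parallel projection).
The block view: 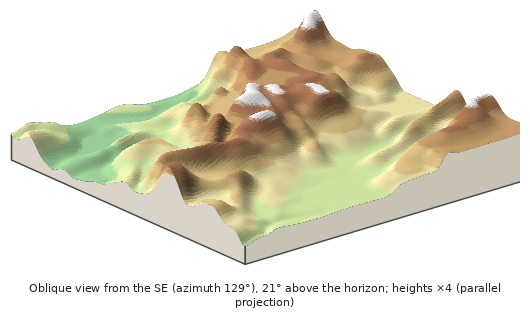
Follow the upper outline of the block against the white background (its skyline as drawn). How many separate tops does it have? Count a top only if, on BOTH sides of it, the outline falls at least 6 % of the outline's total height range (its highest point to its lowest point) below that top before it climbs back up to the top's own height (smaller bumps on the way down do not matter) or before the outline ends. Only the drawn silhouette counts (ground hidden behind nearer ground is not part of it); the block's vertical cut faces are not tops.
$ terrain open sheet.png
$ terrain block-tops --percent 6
3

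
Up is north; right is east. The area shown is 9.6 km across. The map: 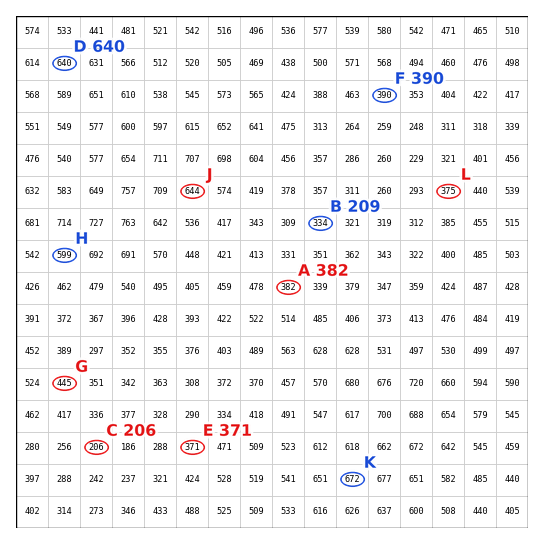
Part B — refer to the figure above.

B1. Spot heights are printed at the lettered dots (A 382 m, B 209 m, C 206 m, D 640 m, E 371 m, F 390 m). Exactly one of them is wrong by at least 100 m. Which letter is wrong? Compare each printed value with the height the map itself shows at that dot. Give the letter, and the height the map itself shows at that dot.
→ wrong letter B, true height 334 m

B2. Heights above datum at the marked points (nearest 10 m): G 440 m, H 600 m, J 640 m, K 670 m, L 370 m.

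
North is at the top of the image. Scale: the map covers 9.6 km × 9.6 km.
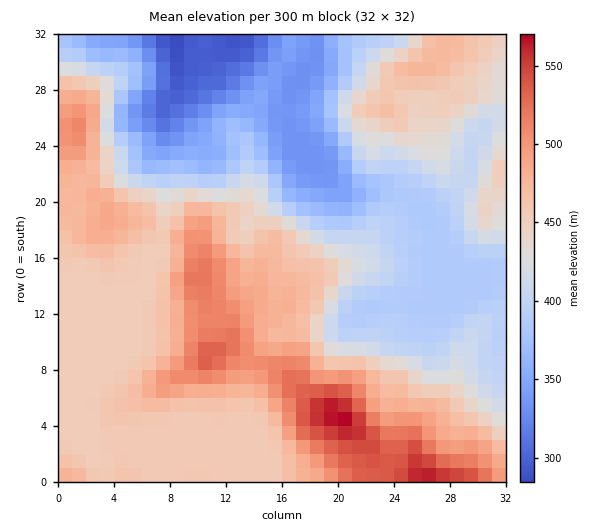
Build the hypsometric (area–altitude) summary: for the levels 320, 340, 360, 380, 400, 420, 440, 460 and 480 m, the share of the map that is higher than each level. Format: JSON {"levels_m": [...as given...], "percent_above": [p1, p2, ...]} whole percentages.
{"levels_m": [320, 340, 360, 380, 400, 420, 440, 460, 480], "percent_above": [96, 91, 86, 82, 69, 61, 55, 33, 19]}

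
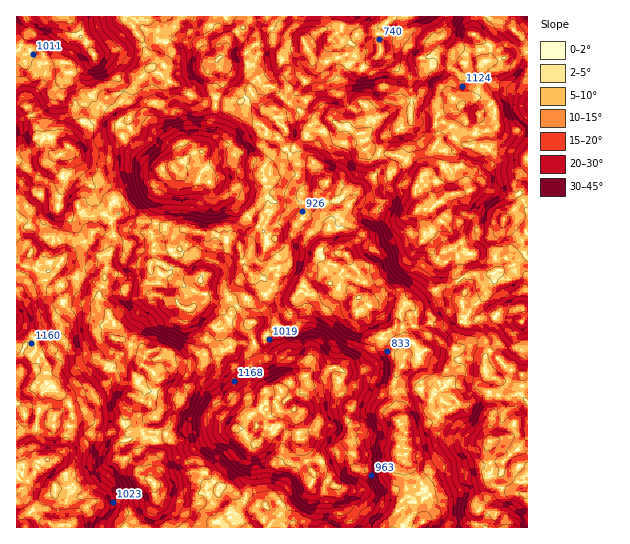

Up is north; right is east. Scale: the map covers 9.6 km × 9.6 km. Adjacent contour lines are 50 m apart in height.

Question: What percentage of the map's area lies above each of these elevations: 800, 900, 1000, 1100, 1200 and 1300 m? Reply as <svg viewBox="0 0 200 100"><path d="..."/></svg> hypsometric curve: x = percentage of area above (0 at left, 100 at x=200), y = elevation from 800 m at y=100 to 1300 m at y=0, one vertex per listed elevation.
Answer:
<svg viewBox="0 0 200 100"><path d="M182 100l-30-20-41-20-47-20-37-20-18-20"/></svg>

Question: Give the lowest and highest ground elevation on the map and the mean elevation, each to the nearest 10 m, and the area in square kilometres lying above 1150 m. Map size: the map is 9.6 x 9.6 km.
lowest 640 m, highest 1460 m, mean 1020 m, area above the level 19.8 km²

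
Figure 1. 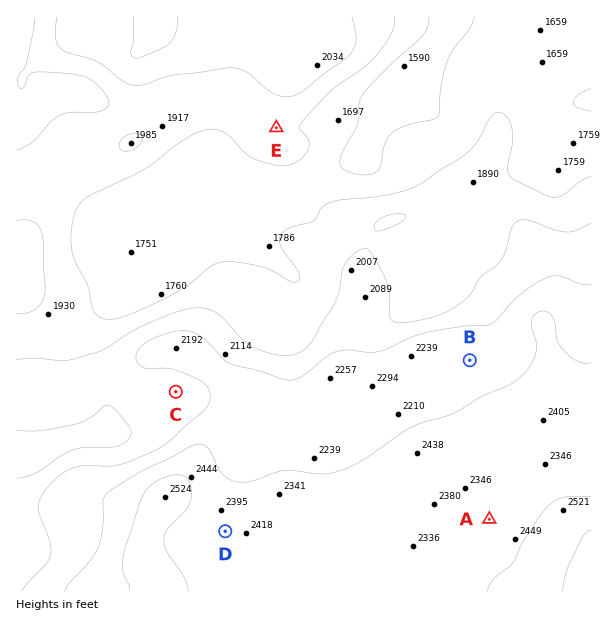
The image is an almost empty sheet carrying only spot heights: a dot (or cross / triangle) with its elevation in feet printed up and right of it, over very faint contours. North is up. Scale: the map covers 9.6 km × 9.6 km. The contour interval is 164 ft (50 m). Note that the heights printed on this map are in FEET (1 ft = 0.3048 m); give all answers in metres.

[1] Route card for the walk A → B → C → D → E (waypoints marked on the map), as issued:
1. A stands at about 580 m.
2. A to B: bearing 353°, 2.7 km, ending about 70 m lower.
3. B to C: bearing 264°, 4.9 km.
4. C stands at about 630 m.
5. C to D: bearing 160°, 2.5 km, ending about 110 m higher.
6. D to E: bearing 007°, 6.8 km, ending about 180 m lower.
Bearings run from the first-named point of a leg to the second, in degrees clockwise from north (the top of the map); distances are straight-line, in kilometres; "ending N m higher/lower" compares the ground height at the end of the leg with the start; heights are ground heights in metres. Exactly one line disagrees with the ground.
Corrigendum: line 1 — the height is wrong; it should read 730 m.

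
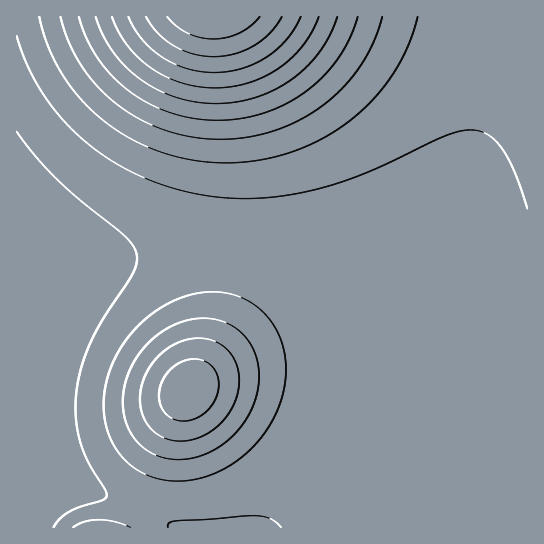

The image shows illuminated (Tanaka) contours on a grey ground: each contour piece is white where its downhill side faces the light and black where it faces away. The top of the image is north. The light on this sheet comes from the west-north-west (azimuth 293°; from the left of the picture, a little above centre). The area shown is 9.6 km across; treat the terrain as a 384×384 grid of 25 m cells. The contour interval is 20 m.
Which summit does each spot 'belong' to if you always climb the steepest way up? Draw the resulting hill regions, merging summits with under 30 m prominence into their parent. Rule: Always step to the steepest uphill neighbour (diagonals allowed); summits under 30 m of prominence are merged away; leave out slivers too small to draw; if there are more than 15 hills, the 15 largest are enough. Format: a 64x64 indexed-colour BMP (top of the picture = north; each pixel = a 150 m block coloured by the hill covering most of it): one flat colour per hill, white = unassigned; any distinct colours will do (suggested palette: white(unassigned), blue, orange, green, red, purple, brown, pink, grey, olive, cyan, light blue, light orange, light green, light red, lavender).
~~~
<image width="64" height="64" href="data:image/bmp;base64,Qk12CAAAAAAAAHYAAAAoAAAAQAAAAEAAAAABAAQAAAAAAAAIAAATCwAAEwsAABAAAAAAAAAA////ALR3HwAOf/8ALKAsACgn1gC9Z5QAS1aMAMJ34wB/f38AIr28AM++FwDox64AeLv/AIrfmACWmP8A1bDFADMzMzMzMzMzMzIiIiIiIiIhERERERERERERERERERERMzMzMzMzMzMyIiIiIiIiIiIREREREREREREREREREREzMzMzMzMzMiIiIiIiIiIiIiERERERERERERERERERETMzMzMzMzIiIiIiIiIiIiIiIRERERERERERERERERERMzMzMzIiIiIiIiIiIiIiIiIiEREREREREREREREREREiIiIiIiIiIiIiIiIiIiIiIiIhERERERERERERERERESIiIiIiIiIiIiIiIiIiIiIiIiIRERERERERERERERERIiIiIiIiIiIiIiIiIiIiIiIiIhEREREREREREREREREiIiIiIiIiIiIiIiIiIiIiIiIiIRERERERERERERERESIiIiIiIiIiIiIiIiIiIiIiIiIhERERERERERERERERIiIiIiIiIiIiIiIiIiIiIiIiIiEREREREREREREREREiIiIiIiIiIiIiIiIiIiIiIiIiIhERERERERERERERESIiIiIiIiIiIiIiIiIiIiIiIiIiERERERERERERERERIiIiIiIiIiIiIiIiIiIiIiIiIiIREREREREREREREREiIiIiIiIiIiIiIiIiIiIiIiIiIiERERERERERERERESIiIiIiIiIiIiIiIiIiIiIiIiIiIRERERERERERERERIiIiIiIiIiIiIiIiIiIiIiIiIiIhEREREREREREREREiIiIiIiIiIiIiIiIiIiIiIiIiIiERERERERERERERESIiIiIiIiIiIiIiIiIiIiIiIiIiIRERERERERERERERIiIiIiIiIiIiIiIiIiIiIiIiIiIhEREREREREREREREiIiIiIiIiIiIiIiIiIiIiIiIiIiERERERERERERERESIiIiIiIiIiIiIiIiIiIiIiIiIiIRERERERERERERERIiIiIiIiIiIiIiIiIiIiIiIiIiIhEREREREREREREREiIiIiIiIiIiIiIiIiIiIiIiIiIiERERERERERERERESIiIiIiIiIiIiIiIiIiIiIiIiIiIRERERERERERERERIiIiIiIiIiIiIiIiIiIiIiIiIiIhEREREREREREREREiIiIiIiIiIiIiIiIiIiIiIiIiIhERERERERERERERESIiIiIiIiIiIiIiIiIiIiIiIiIiERERERERERERERERIiIiIiIiIiIiIiIiIiIiIiIiIiEREREREREREREREREiIiIiIiIiIiIiIiIiIiIiIiIiIREREREREREREREREREiIiIiIiIiIiIiIiIiIiIiIiIRERERERERERERERERERESIiIiIiIiIiIiIiIiIiIiIREREREREREREREREREREREREiIiIiIiIiIiIiIiIiERERERERERERERERERERERERERESIiIiIiIiIiIiIhERERERERERERERERERERERERERERERESIiIiIiIhERERERERERERERERERERERERERERERERERERERERERERERERERERERERERERERERERERERERERERERERERERERERERERERERERERERERERERERERERERERERERERERERERERERERERERERERERERERERERERERERERERERERERERERERERERERERERERERERERERERERERERERERERERERERERERERERERERERERERERERERERERERERERERERERERERERERERERERERERERERERERERERERERERERERERERERERERERERERERERERERERERERERERERERERERERERERERERERERERERERERERERERERERERERERERERERERERERERERERERERERERERERERERERERERERERERERERERERERERERERERERERERERERERERERERERERERERERERERERERERERERERERERERERERERERERERERERERERERERERERERERERERERERERERERERERERERERERERERERERERERERERERERERERERERERERERERERERERERERERERERERERERERERERERERERERERERERERERERERERERERERERERERERERERERERERERERERERERERERERERERERERERERERERERERERERERERERERERERERERERERERERERERERERERERERERERERERERERERERERERERERERERERERERERERERERERERERERERERERERERERERERERERERERERERERERERERERERERERERERERERERERERERERERERERERERERERERERERERERERERERERERERERERERERERERERERERERERERERERERERERERERERERERERERERERERERERERERERERERERERERERERERERERERERERERERERERERERERERERERERERERERERERERERERERERERERERERERERERERERERERERERERERERERERERERERERERERERERERERERERERERERERERERERERERERERERERERERERERERERERERERERERERERERERERERERERERERERERERERERERERERERERERERERERERERERERERERERERERERERERERERERERERERERERERERERERERERERERERERERERERERERERERERERERERERER"/>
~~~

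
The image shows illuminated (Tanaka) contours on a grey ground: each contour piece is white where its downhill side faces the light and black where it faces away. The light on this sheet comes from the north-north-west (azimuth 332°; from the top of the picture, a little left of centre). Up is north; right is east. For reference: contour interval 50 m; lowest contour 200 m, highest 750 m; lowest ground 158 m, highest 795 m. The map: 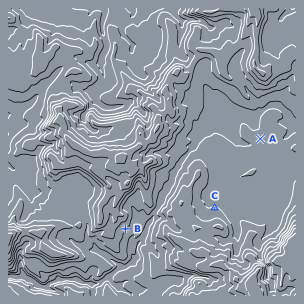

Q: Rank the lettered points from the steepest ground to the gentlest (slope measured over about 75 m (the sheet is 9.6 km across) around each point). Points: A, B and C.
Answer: B C A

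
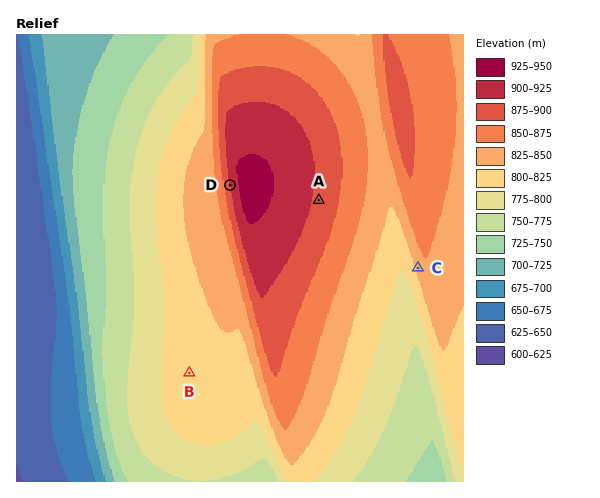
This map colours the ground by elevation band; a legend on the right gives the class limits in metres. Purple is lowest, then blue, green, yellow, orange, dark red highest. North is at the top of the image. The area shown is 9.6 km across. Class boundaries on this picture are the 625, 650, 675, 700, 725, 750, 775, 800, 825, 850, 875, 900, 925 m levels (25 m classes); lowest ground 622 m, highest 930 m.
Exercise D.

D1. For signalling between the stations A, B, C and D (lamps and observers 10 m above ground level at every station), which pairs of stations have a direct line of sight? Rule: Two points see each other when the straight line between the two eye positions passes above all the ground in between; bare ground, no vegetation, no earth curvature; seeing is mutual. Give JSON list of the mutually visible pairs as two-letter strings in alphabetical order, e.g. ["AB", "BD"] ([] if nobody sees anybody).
["AC", "BD"]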